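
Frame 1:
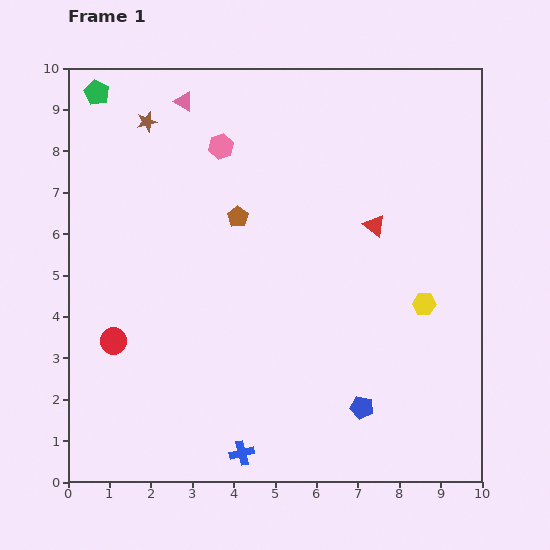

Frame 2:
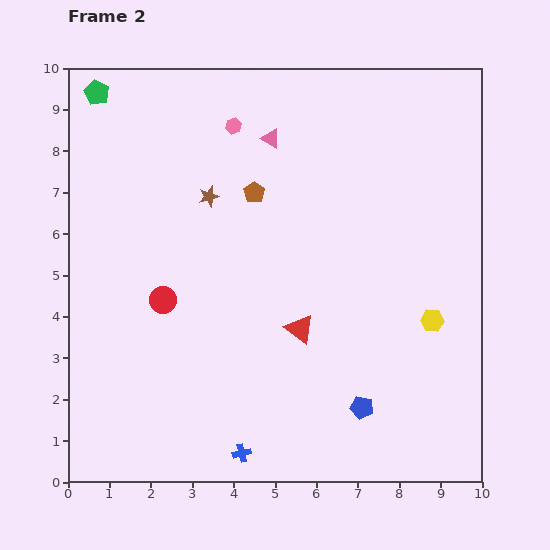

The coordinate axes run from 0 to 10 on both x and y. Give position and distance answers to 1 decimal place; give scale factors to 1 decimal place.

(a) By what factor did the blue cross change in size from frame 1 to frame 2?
0.8×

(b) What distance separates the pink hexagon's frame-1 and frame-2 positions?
0.6

The pink hexagon moved from (3.7, 8.1) to (4.0, 8.6), a distance of √(0.3² + 0.5²) ≈ 0.6.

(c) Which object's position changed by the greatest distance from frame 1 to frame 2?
the red triangle

(moved 3.1; next 2.3)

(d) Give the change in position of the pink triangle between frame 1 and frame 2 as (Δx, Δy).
(2.1, -0.9)

The pink triangle was at (2.8, 9.2) in frame 1 and (4.9, 8.3) in frame 2.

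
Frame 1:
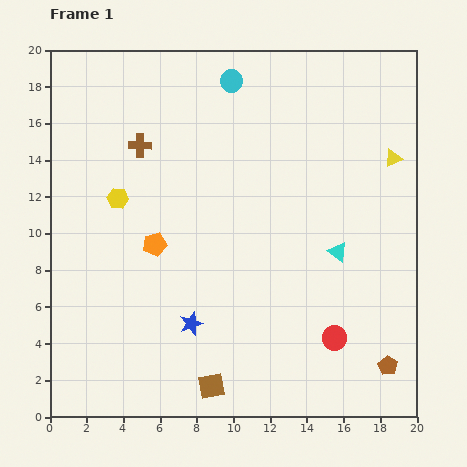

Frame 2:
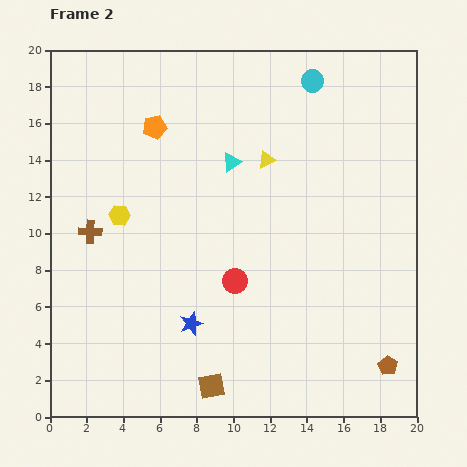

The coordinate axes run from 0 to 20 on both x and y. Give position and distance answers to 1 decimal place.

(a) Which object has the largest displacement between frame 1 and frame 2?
the cyan triangle

(moved 7.6; next 6.9)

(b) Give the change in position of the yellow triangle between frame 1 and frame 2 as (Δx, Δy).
(-6.9, -0.1)

The yellow triangle was at (18.7, 14.1) in frame 1 and (11.8, 14.0) in frame 2.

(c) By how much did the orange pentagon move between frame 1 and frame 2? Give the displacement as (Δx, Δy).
(0.0, 6.4)

The orange pentagon was at (5.7, 9.4) in frame 1 and (5.7, 15.8) in frame 2.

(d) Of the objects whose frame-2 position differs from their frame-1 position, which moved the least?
the yellow hexagon

(moved 0.9)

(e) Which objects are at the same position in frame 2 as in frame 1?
the blue star, the brown pentagon, the brown square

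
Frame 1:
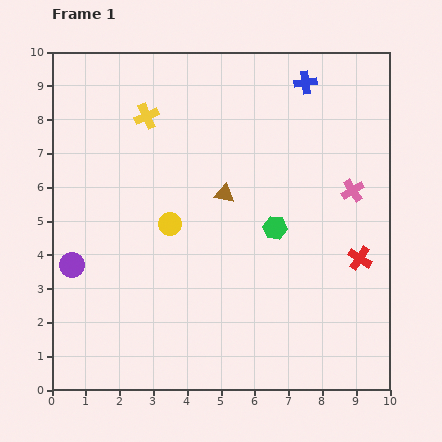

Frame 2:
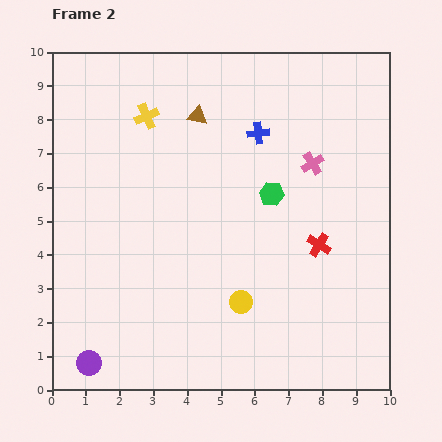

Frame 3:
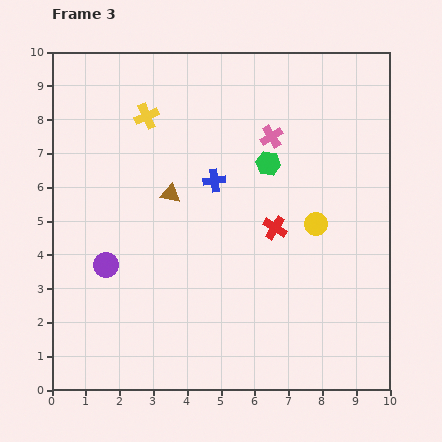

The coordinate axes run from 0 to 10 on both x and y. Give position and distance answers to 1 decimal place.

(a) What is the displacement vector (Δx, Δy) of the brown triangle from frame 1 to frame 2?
(-0.8, 2.3)

The brown triangle was at (5.1, 5.8) in frame 1 and (4.3, 8.1) in frame 2.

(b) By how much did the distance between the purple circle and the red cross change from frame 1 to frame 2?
-0.9

Distance in frame 1: 8.5. Distance in frame 2: 7.6.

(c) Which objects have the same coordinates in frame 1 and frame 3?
the yellow cross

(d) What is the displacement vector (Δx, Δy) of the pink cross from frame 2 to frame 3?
(-1.2, 0.8)

The pink cross was at (7.7, 6.7) in frame 2 and (6.5, 7.5) in frame 3.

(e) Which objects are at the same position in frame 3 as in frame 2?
the yellow cross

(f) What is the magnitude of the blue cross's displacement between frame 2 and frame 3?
1.9

The blue cross moved from (6.1, 7.6) to (4.8, 6.2), a distance of √(1.3² + 1.4²) ≈ 1.9.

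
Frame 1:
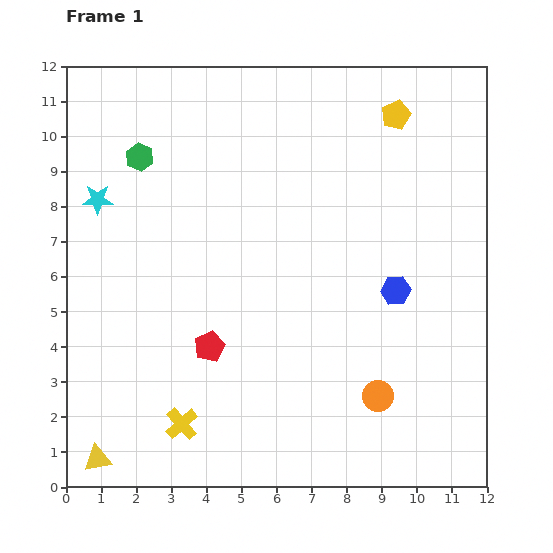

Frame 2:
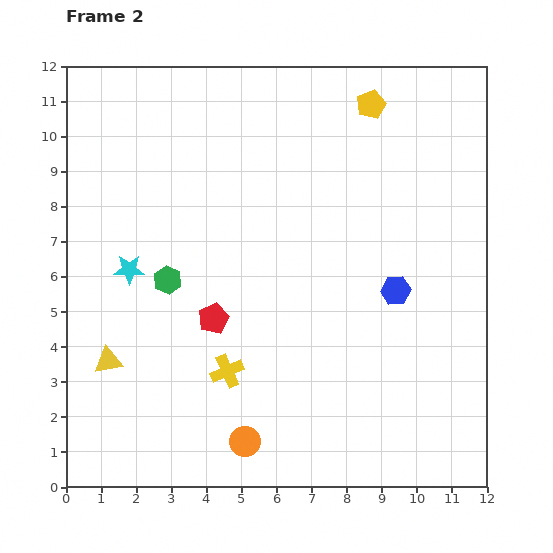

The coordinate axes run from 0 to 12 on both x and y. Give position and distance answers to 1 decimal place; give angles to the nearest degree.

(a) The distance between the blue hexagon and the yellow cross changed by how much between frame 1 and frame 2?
-1.9

Distance in frame 1: 7.2. Distance in frame 2: 5.3.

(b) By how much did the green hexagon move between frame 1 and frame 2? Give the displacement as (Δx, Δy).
(0.8, -3.5)

The green hexagon was at (2.1, 9.4) in frame 1 and (2.9, 5.9) in frame 2.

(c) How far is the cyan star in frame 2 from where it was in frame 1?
2.2

The cyan star moved from (0.9, 8.2) to (1.8, 6.2), a distance of √(0.9² + 2.0²) ≈ 2.2.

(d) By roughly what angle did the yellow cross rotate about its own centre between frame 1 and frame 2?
18° clockwise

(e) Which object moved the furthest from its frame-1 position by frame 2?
the orange circle

(moved 4.0; next 3.6)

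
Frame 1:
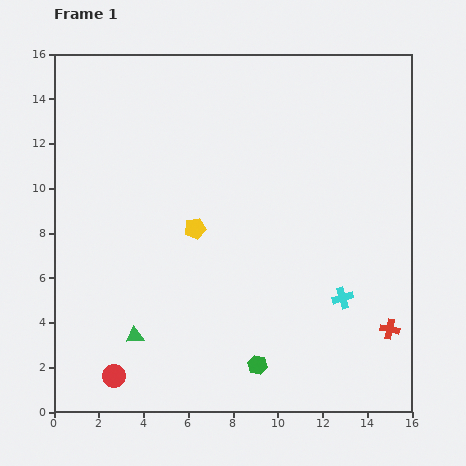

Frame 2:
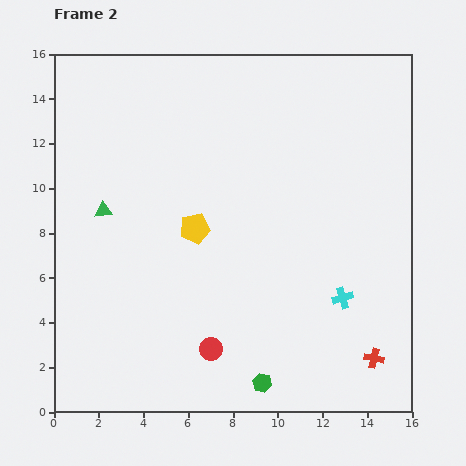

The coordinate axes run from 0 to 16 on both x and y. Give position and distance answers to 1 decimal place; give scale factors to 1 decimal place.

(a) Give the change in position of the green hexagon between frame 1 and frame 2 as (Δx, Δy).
(0.2, -0.8)

The green hexagon was at (9.1, 2.1) in frame 1 and (9.3, 1.3) in frame 2.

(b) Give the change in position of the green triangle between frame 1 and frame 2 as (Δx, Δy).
(-1.4, 5.6)

The green triangle was at (3.6, 3.4) in frame 1 and (2.2, 9.0) in frame 2.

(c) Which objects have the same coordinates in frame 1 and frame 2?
the yellow pentagon, the cyan cross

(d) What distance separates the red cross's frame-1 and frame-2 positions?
1.5

The red cross moved from (15.0, 3.7) to (14.3, 2.4), a distance of √(0.7² + 1.3²) ≈ 1.5.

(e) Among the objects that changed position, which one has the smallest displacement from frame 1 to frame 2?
the green hexagon

(moved 0.8)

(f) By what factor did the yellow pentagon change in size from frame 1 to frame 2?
1.4×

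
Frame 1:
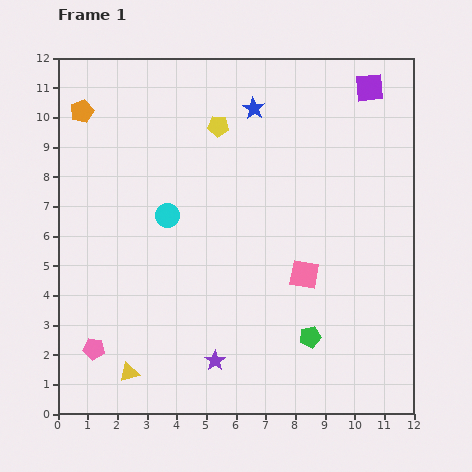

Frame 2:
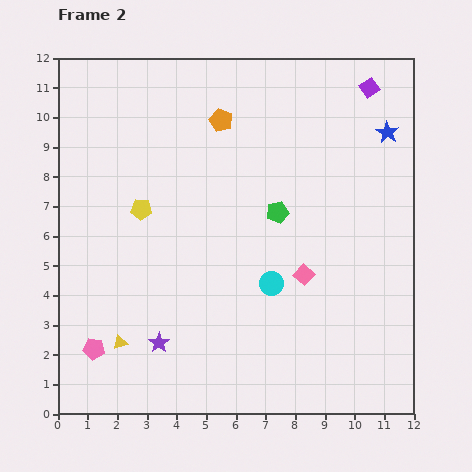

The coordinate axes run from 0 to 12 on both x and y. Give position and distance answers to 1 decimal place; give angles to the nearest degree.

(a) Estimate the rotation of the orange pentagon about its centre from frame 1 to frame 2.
28° counter-clockwise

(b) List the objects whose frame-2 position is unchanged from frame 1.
the purple square, the pink square, the pink pentagon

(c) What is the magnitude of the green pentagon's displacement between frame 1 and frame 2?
4.3

The green pentagon moved from (8.5, 2.6) to (7.4, 6.8), a distance of √(1.1² + 4.2²) ≈ 4.3.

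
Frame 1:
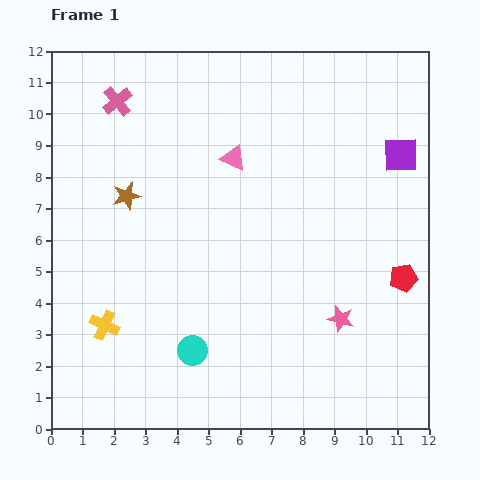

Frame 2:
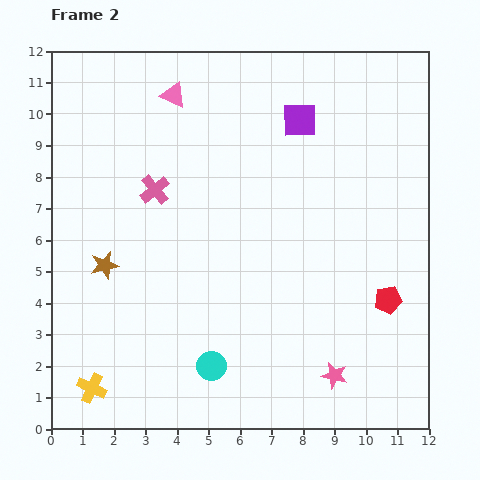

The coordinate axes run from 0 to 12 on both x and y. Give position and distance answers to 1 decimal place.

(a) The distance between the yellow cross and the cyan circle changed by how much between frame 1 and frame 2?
+1.0

Distance in frame 1: 2.9. Distance in frame 2: 3.9.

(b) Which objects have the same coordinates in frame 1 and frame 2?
none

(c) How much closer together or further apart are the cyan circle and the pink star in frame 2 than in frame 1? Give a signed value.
-0.9

Distance in frame 1: 4.8. Distance in frame 2: 3.9.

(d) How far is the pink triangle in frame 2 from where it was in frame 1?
2.8

The pink triangle moved from (5.8, 8.6) to (3.9, 10.6), a distance of √(1.9² + 2.0²) ≈ 2.8.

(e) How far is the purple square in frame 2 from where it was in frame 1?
3.4

The purple square moved from (11.1, 8.7) to (7.9, 9.8), a distance of √(3.2² + 1.1²) ≈ 3.4.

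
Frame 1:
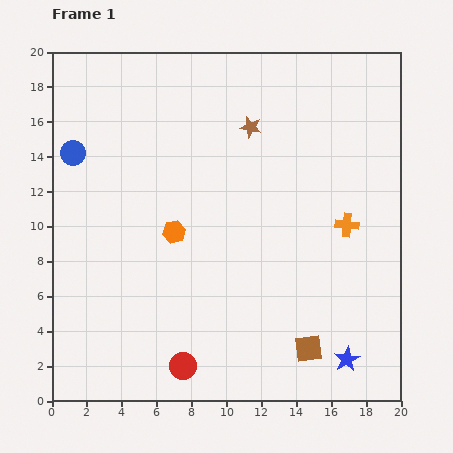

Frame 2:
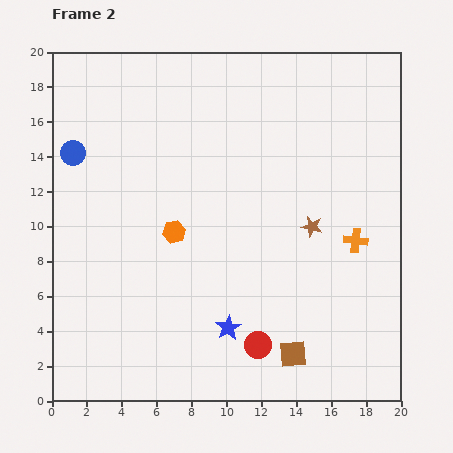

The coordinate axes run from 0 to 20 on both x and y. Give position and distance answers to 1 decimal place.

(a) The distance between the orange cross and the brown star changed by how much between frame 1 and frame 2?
-5.2

Distance in frame 1: 7.8. Distance in frame 2: 2.6.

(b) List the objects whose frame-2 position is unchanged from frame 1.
the blue circle, the orange hexagon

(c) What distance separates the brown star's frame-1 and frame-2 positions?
6.7

The brown star moved from (11.4, 15.7) to (14.9, 10.0), a distance of √(3.5² + 5.7²) ≈ 6.7.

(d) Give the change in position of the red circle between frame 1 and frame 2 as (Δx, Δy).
(4.3, 1.2)

The red circle was at (7.5, 2.0) in frame 1 and (11.8, 3.2) in frame 2.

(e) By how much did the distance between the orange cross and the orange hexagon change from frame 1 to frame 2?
+0.5

Distance in frame 1: 9.9. Distance in frame 2: 10.4.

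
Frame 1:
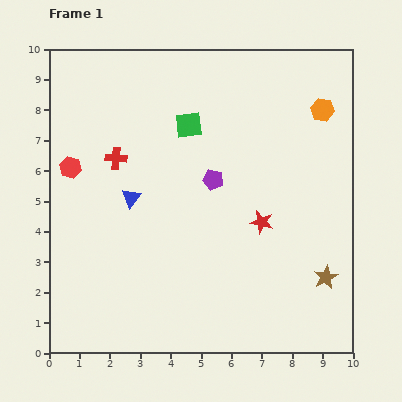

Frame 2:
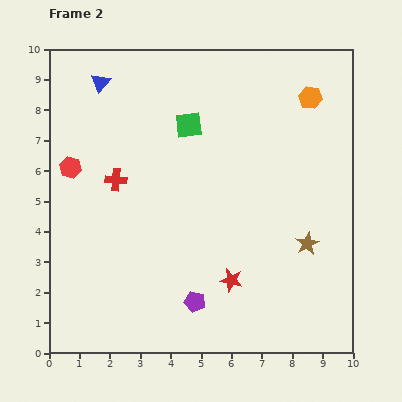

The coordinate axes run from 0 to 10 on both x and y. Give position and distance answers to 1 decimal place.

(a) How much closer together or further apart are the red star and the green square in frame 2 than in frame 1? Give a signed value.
+1.3

Distance in frame 1: 4.0. Distance in frame 2: 5.3.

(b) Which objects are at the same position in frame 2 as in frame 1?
the green square, the red hexagon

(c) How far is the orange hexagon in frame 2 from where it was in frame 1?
0.6

The orange hexagon moved from (9.0, 8.0) to (8.6, 8.4), a distance of √(0.4² + 0.4²) ≈ 0.6.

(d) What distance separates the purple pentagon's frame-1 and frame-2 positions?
4.0

The purple pentagon moved from (5.4, 5.7) to (4.8, 1.7), a distance of √(0.6² + 4.0²) ≈ 4.0.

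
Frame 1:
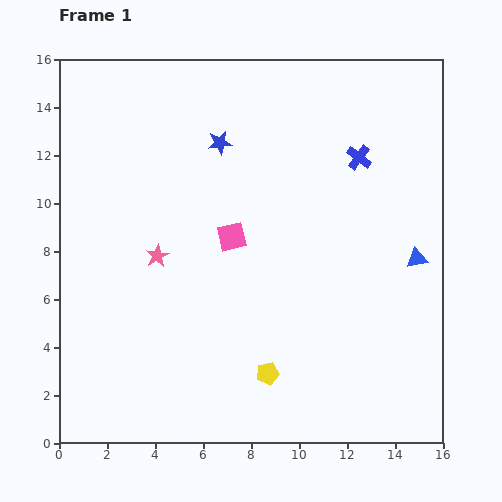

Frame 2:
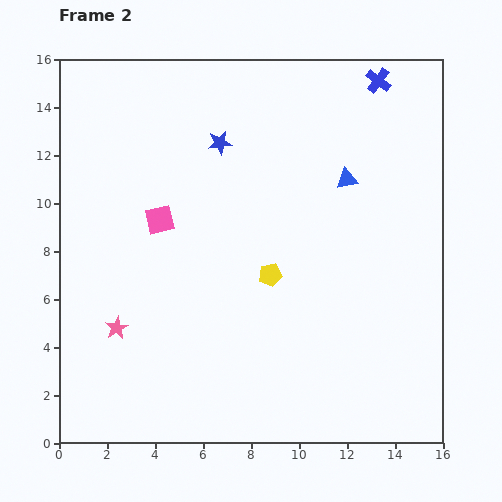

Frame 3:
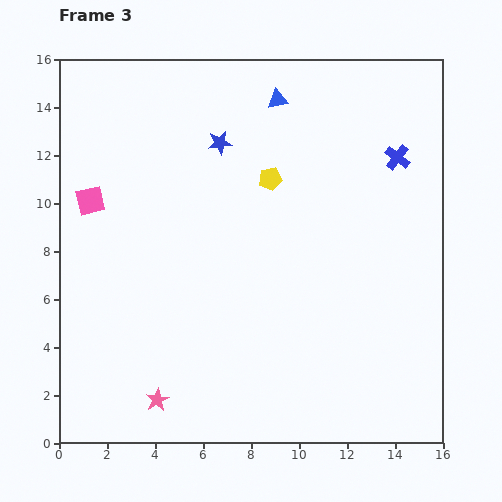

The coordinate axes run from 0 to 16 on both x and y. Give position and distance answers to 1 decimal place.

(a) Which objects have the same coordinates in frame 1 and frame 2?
the blue star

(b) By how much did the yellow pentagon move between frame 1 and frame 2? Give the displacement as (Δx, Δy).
(0.1, 4.1)

The yellow pentagon was at (8.7, 2.9) in frame 1 and (8.8, 7.0) in frame 2.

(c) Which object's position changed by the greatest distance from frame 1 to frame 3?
the blue triangle

(moved 8.8; next 8.1)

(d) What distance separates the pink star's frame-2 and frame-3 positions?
3.4

The pink star moved from (2.4, 4.8) to (4.1, 1.8), a distance of √(1.7² + 3.0²) ≈ 3.4.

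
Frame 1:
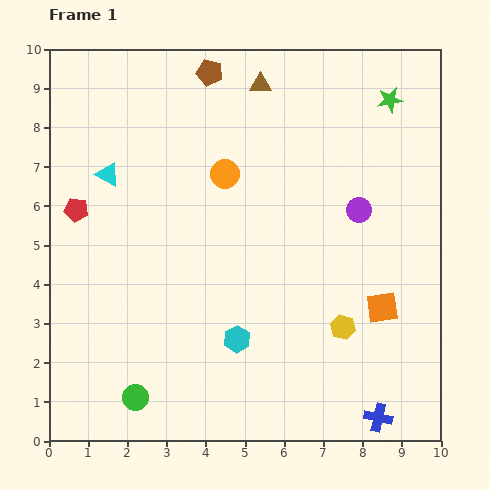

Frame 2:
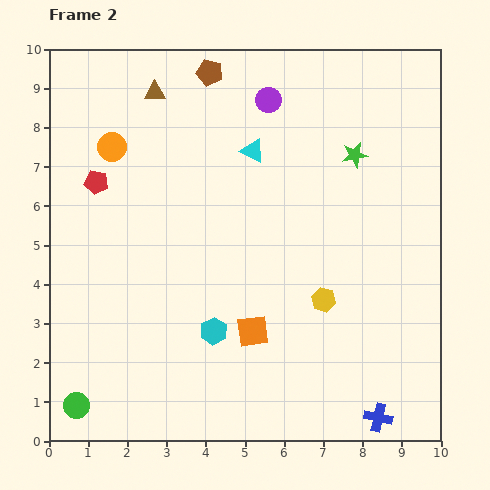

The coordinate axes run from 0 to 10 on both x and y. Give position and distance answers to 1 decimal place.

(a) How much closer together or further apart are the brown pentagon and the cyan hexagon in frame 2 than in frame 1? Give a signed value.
-0.2

Distance in frame 1: 6.8. Distance in frame 2: 6.6.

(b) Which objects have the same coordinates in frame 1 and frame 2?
the blue cross, the brown pentagon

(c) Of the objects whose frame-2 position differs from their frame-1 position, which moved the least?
the cyan hexagon

(moved 0.6)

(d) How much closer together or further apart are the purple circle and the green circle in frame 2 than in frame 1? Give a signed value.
+1.7

Distance in frame 1: 7.5. Distance in frame 2: 9.2.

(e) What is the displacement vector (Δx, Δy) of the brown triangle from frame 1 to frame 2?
(-2.7, -0.2)

The brown triangle was at (5.4, 9.1) in frame 1 and (2.7, 8.9) in frame 2.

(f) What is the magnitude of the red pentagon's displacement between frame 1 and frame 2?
0.9

The red pentagon moved from (0.7, 5.9) to (1.2, 6.6), a distance of √(0.5² + 0.7²) ≈ 0.9.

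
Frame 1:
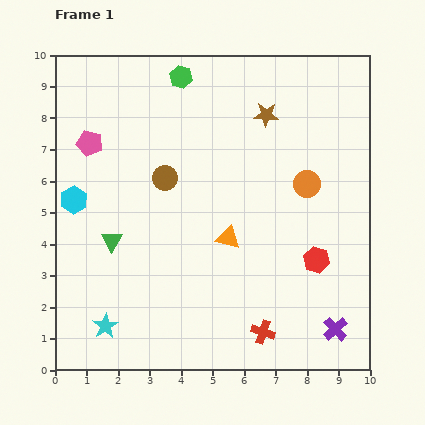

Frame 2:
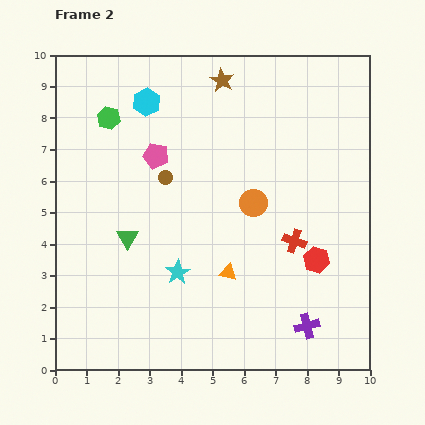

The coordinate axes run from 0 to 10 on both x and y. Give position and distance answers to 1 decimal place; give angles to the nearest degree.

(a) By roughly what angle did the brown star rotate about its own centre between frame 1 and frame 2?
25° clockwise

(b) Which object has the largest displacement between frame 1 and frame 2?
the cyan hexagon

(moved 3.9; next 3.1)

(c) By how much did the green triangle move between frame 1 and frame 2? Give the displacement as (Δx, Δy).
(0.5, 0.1)

The green triangle was at (1.8, 4.1) in frame 1 and (2.3, 4.2) in frame 2.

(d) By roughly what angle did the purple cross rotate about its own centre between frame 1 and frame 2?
28° clockwise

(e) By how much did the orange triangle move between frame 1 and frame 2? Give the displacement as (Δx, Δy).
(0.0, -1.1)

The orange triangle was at (5.5, 4.2) in frame 1 and (5.5, 3.1) in frame 2.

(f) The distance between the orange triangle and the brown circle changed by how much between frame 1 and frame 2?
+0.8

Distance in frame 1: 2.8. Distance in frame 2: 3.6.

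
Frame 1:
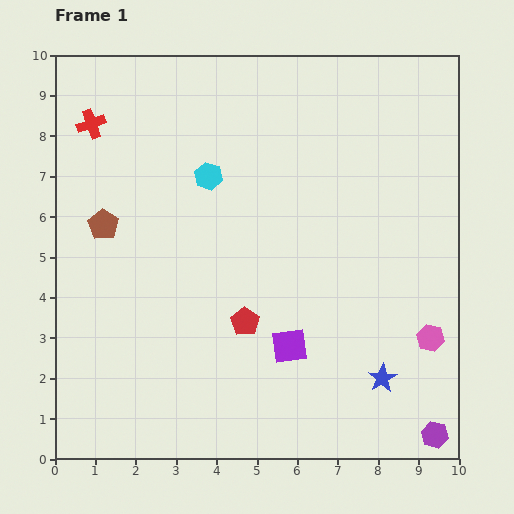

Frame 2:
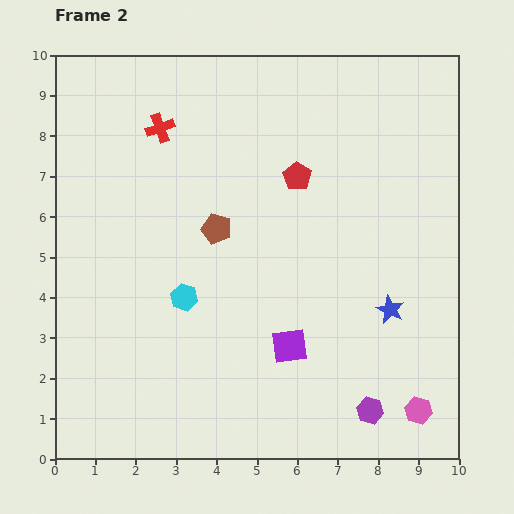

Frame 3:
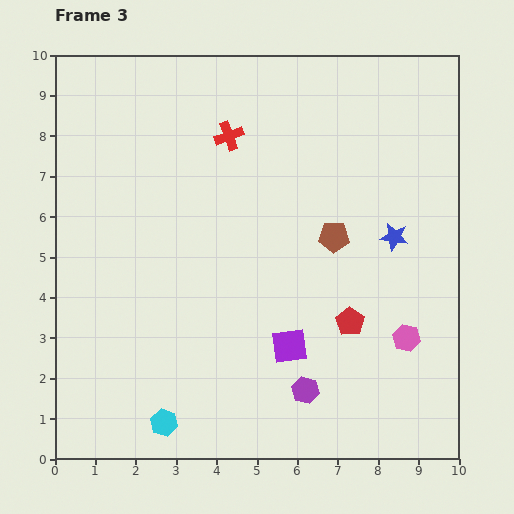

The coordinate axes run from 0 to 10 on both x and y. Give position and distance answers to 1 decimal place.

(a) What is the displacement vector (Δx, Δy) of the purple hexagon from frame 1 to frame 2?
(-1.6, 0.6)

The purple hexagon was at (9.4, 0.6) in frame 1 and (7.8, 1.2) in frame 2.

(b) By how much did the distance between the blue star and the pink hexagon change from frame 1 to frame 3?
+0.9

Distance in frame 1: 1.6. Distance in frame 3: 2.5.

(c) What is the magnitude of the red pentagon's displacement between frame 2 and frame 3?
3.8

The red pentagon moved from (6.0, 7.0) to (7.3, 3.4), a distance of √(1.3² + 3.6²) ≈ 3.8.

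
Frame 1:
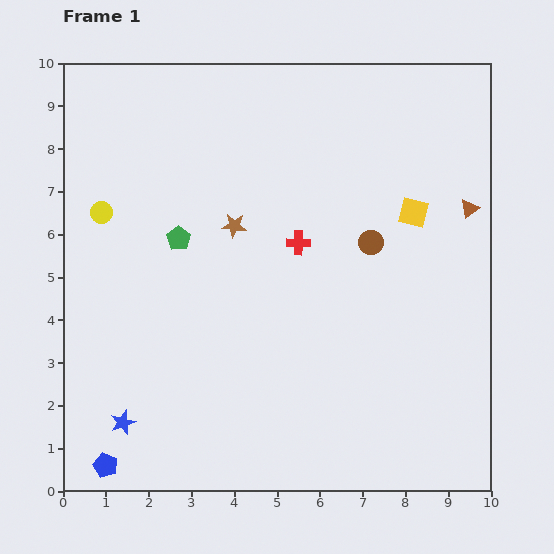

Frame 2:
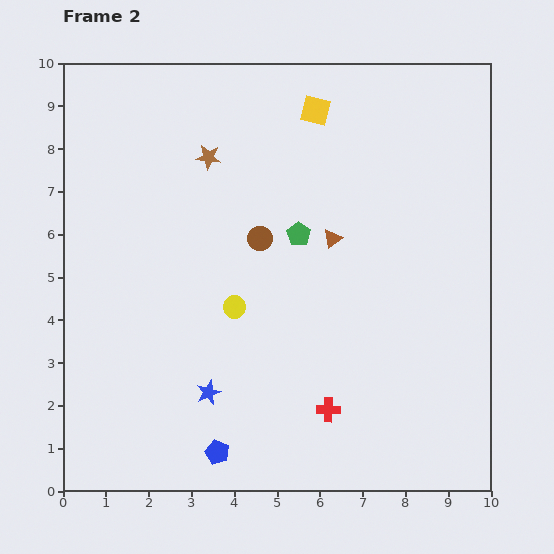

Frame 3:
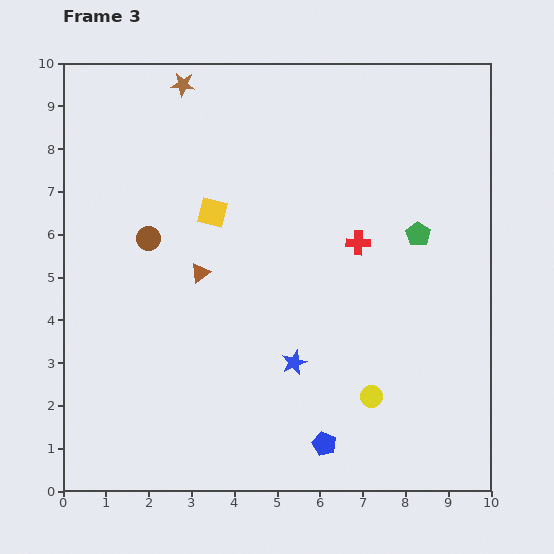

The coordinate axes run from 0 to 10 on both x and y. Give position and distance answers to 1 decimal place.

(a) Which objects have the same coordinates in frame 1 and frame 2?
none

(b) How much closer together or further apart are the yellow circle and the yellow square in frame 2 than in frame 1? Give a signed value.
-2.3

Distance in frame 1: 7.3. Distance in frame 2: 5.0.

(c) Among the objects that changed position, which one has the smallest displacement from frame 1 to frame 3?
the red cross

(moved 1.4)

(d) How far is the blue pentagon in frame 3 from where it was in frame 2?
2.5

The blue pentagon moved from (3.6, 0.9) to (6.1, 1.1), a distance of √(2.5² + 0.2²) ≈ 2.5.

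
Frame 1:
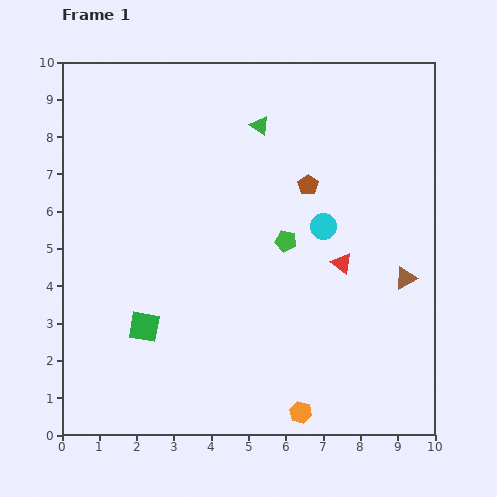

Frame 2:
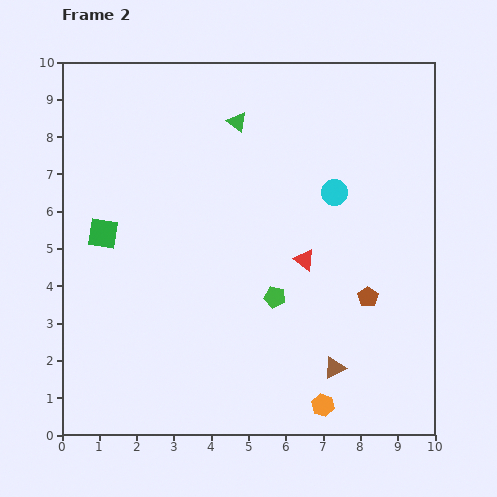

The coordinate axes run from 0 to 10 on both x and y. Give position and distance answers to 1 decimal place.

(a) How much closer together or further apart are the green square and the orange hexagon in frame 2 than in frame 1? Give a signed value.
+2.7

Distance in frame 1: 4.8. Distance in frame 2: 7.5.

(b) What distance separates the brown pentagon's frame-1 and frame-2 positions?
3.4

The brown pentagon moved from (6.6, 6.7) to (8.2, 3.7), a distance of √(1.6² + 3.0²) ≈ 3.4.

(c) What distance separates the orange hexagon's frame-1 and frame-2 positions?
0.6

The orange hexagon moved from (6.4, 0.6) to (7.0, 0.8), a distance of √(0.6² + 0.2²) ≈ 0.6.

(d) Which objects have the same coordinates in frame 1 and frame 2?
none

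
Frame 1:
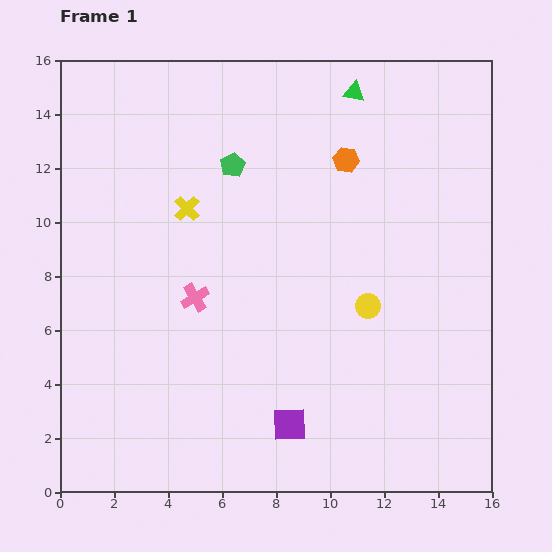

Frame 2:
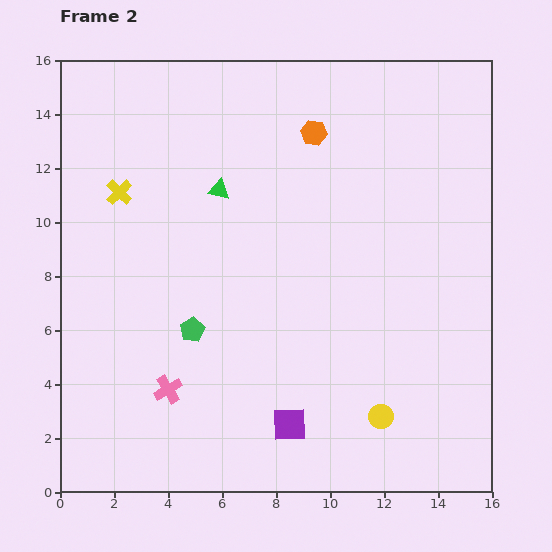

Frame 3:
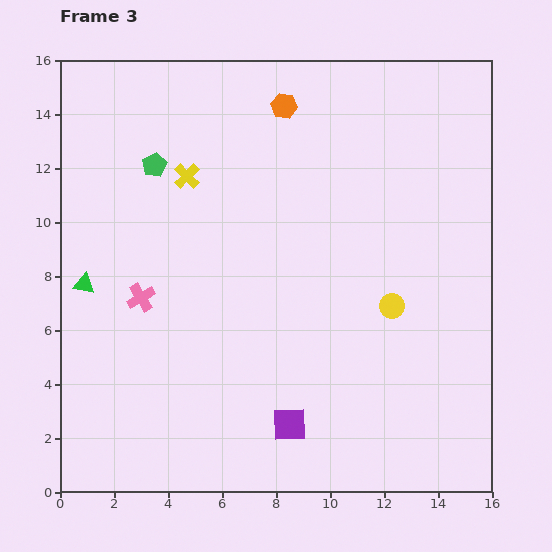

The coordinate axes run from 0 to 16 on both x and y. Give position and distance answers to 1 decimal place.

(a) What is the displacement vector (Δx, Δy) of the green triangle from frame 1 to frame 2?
(-5.0, -3.6)

The green triangle was at (10.9, 14.8) in frame 1 and (5.9, 11.2) in frame 2.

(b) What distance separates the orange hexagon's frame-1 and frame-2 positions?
1.6

The orange hexagon moved from (10.6, 12.3) to (9.4, 13.3), a distance of √(1.2² + 1.0²) ≈ 1.6.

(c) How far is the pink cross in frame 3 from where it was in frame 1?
2.0

The pink cross moved from (5.0, 7.2) to (3.0, 7.2), a distance of √(2.0² + 0.0²) ≈ 2.0.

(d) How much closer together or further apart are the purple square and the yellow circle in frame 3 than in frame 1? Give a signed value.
+0.5

Distance in frame 1: 5.3. Distance in frame 3: 5.8.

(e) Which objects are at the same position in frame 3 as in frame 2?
the purple square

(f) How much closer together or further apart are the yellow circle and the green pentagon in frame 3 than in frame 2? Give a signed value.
+2.5

Distance in frame 2: 7.7. Distance in frame 3: 10.2.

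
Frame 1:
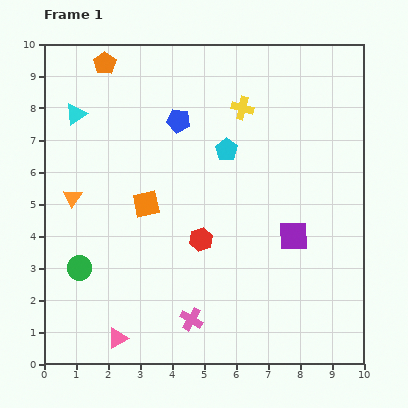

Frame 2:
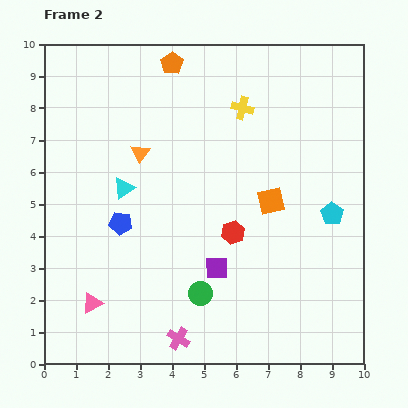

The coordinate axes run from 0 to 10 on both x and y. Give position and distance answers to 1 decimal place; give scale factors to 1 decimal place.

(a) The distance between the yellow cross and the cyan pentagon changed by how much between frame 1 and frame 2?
+2.9

Distance in frame 1: 1.4. Distance in frame 2: 4.3.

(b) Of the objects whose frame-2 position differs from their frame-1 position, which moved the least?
the pink cross

(moved 0.7)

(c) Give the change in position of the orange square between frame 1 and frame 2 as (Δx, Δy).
(3.9, 0.1)

The orange square was at (3.2, 5.0) in frame 1 and (7.1, 5.1) in frame 2.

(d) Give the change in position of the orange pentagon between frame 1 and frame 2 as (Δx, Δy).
(2.1, 0.0)

The orange pentagon was at (1.9, 9.4) in frame 1 and (4.0, 9.4) in frame 2.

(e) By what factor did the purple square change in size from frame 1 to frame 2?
0.8×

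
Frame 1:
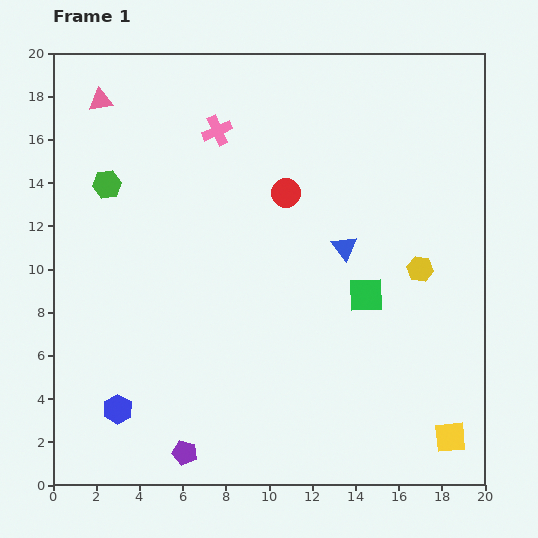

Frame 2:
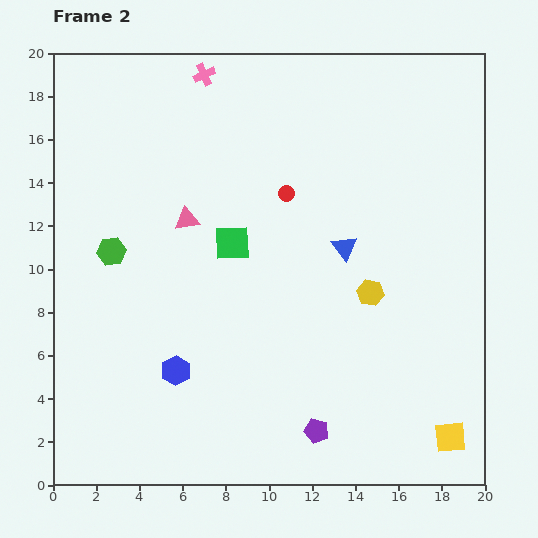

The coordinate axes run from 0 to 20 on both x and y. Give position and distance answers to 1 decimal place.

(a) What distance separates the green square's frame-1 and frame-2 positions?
6.6

The green square moved from (14.5, 8.8) to (8.3, 11.2), a distance of √(6.2² + 2.4²) ≈ 6.6.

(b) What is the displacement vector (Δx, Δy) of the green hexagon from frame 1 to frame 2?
(0.2, -3.1)

The green hexagon was at (2.5, 13.9) in frame 1 and (2.7, 10.8) in frame 2.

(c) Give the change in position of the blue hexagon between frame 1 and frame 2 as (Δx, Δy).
(2.7, 1.8)

The blue hexagon was at (3.0, 3.5) in frame 1 and (5.7, 5.3) in frame 2.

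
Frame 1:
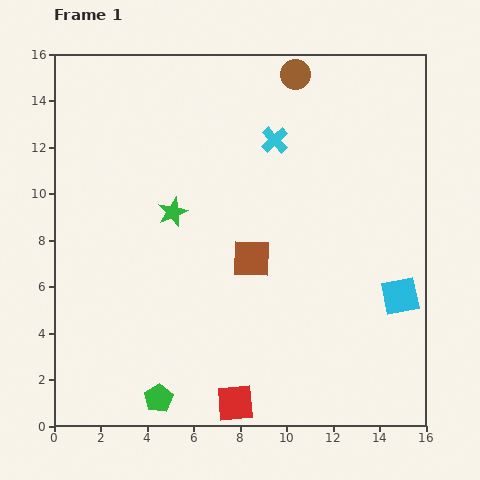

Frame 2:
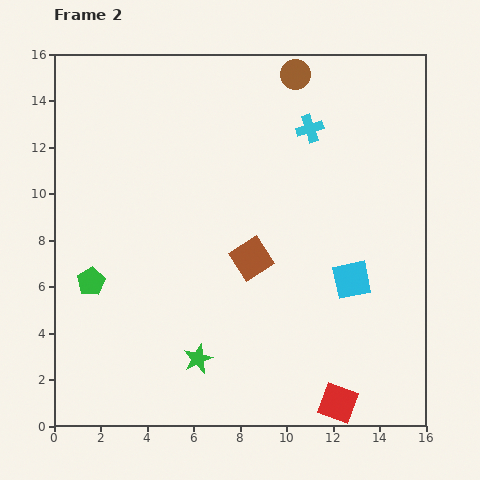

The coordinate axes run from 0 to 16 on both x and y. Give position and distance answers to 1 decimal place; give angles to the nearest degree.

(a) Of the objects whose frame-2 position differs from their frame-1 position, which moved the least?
the cyan cross

(moved 1.6)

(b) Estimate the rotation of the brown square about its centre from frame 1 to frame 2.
35° counter-clockwise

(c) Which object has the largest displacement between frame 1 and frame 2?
the green star

(moved 6.4; next 5.8)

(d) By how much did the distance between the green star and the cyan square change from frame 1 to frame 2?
-3.0

Distance in frame 1: 10.4. Distance in frame 2: 7.4.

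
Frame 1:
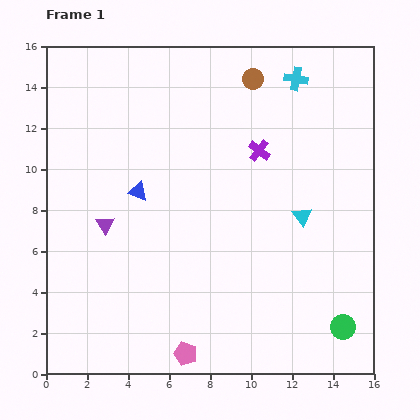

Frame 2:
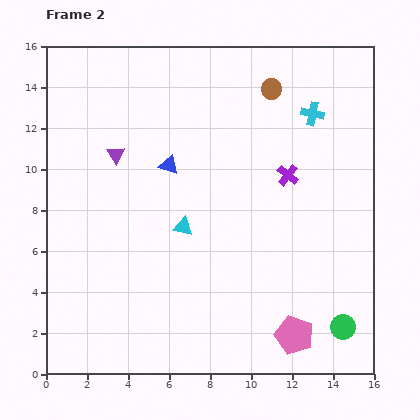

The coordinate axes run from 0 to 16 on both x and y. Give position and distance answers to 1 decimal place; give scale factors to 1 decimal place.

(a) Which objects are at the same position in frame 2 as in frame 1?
the green circle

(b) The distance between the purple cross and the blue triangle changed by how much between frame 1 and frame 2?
-0.4

Distance in frame 1: 6.2. Distance in frame 2: 5.8.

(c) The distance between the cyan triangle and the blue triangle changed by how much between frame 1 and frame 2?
-5.0

Distance in frame 1: 8.1. Distance in frame 2: 3.1.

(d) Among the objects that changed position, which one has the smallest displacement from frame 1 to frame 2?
the brown circle

(moved 1.0)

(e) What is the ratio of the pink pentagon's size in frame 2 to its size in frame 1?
1.7×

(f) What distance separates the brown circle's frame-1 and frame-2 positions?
1.0

The brown circle moved from (10.1, 14.4) to (11.0, 13.9), a distance of √(0.9² + 0.5²) ≈ 1.0.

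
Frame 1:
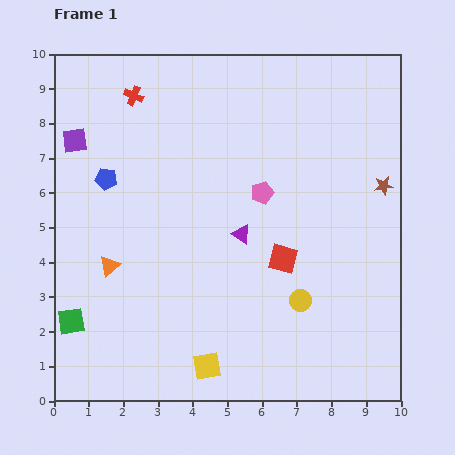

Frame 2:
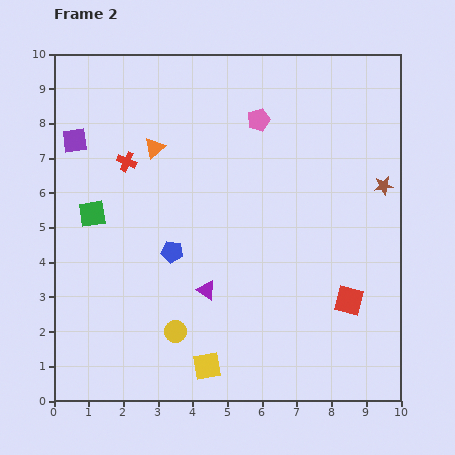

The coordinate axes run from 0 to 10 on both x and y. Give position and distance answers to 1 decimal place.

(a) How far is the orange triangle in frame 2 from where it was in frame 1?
3.6

The orange triangle moved from (1.6, 3.9) to (2.9, 7.3), a distance of √(1.3² + 3.4²) ≈ 3.6.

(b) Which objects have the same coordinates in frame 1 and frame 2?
the yellow square, the brown star, the purple square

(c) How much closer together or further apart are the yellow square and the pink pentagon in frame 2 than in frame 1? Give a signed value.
+2.1

Distance in frame 1: 5.2. Distance in frame 2: 7.3.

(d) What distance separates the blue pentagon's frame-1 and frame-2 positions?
2.8

The blue pentagon moved from (1.5, 6.4) to (3.4, 4.3), a distance of √(1.9² + 2.1²) ≈ 2.8.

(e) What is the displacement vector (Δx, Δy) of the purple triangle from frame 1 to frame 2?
(-1.0, -1.6)

The purple triangle was at (5.4, 4.8) in frame 1 and (4.4, 3.2) in frame 2.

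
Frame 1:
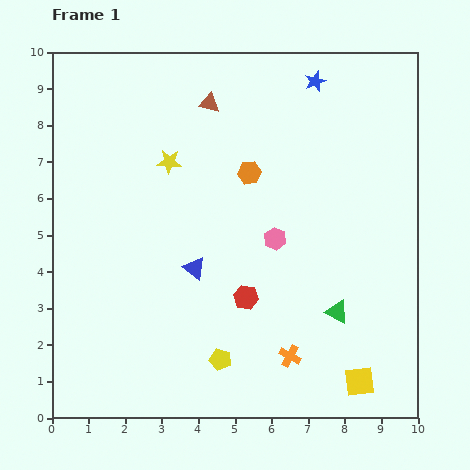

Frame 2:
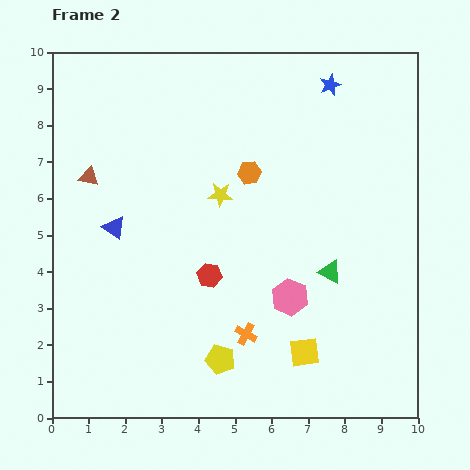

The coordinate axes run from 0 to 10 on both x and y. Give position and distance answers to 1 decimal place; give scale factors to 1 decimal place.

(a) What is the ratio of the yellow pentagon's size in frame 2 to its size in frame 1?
1.4×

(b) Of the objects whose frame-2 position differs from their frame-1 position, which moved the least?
the blue star

(moved 0.4)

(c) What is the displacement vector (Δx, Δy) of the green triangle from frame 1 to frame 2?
(-0.2, 1.1)

The green triangle was at (7.8, 2.9) in frame 1 and (7.6, 4.0) in frame 2.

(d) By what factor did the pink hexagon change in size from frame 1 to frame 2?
1.6×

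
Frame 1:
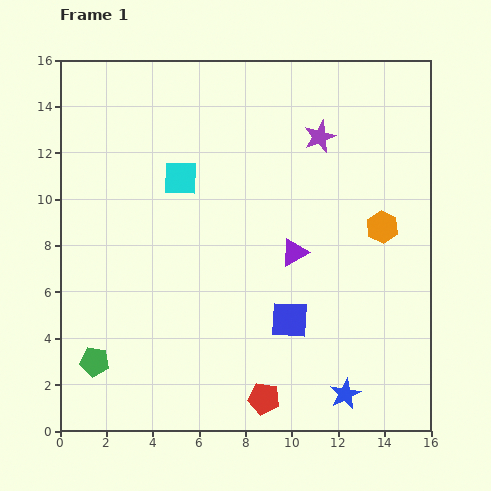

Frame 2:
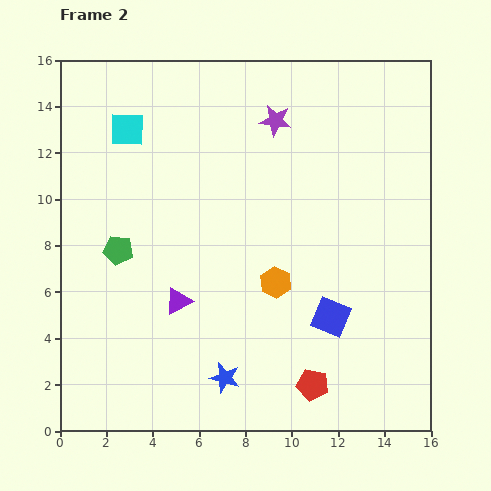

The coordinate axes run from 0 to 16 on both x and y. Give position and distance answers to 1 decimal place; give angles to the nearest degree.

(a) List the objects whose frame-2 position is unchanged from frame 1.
none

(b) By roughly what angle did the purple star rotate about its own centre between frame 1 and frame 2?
31° clockwise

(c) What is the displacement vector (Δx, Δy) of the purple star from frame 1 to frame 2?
(-1.9, 0.7)

The purple star was at (11.2, 12.7) in frame 1 and (9.3, 13.4) in frame 2.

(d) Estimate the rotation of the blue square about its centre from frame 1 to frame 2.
19° clockwise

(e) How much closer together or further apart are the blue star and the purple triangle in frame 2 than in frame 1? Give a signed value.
-2.6

Distance in frame 1: 6.5. Distance in frame 2: 3.9.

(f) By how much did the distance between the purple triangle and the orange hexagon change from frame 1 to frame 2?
+0.3

Distance in frame 1: 4.0. Distance in frame 2: 4.3.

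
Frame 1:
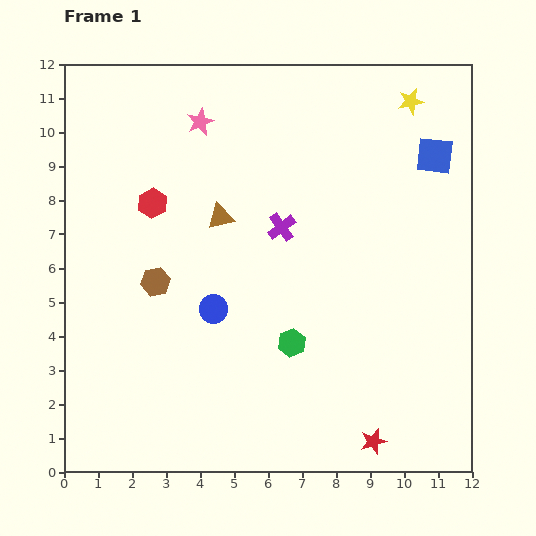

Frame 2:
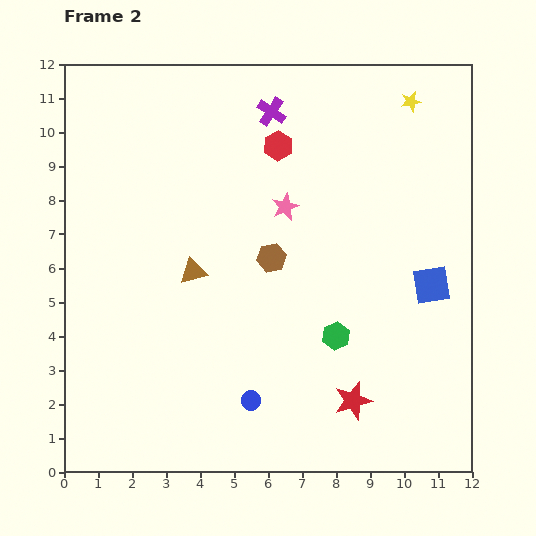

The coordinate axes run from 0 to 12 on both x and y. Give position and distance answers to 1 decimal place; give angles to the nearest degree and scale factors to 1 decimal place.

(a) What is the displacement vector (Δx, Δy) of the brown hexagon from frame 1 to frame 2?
(3.4, 0.7)

The brown hexagon was at (2.7, 5.6) in frame 1 and (6.1, 6.3) in frame 2.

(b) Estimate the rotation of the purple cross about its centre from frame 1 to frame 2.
21° counter-clockwise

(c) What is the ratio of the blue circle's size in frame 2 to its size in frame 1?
0.7×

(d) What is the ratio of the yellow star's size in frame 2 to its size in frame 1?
0.8×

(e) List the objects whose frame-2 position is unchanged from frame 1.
the yellow star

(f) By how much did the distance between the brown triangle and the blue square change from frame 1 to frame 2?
+0.4

Distance in frame 1: 6.6. Distance in frame 2: 7.0.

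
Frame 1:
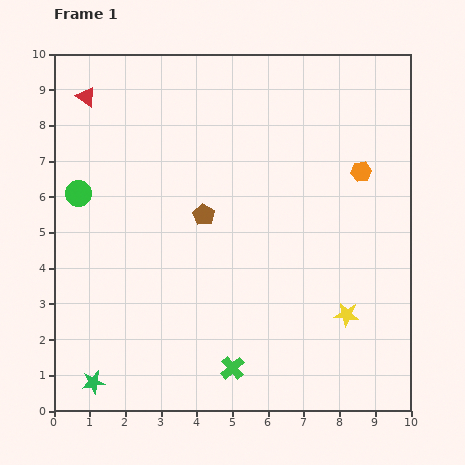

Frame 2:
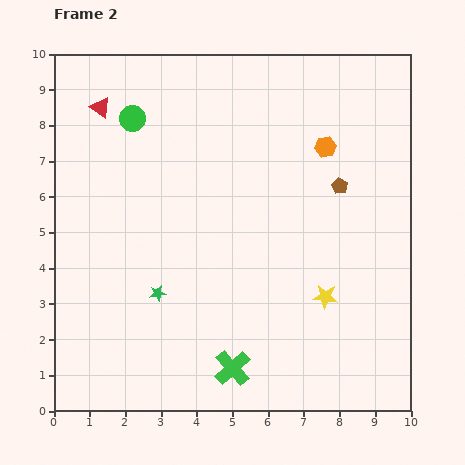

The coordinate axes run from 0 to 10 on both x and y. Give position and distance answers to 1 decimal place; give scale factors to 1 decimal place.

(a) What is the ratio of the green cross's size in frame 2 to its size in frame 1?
1.5×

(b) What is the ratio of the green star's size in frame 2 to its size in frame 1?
0.7×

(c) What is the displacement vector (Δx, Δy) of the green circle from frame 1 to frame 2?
(1.5, 2.1)

The green circle was at (0.7, 6.1) in frame 1 and (2.2, 8.2) in frame 2.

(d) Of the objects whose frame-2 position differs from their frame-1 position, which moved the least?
the red triangle

(moved 0.5)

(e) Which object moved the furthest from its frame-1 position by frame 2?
the brown pentagon

(moved 3.9; next 3.1)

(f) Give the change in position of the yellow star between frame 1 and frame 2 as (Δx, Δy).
(-0.6, 0.5)

The yellow star was at (8.2, 2.7) in frame 1 and (7.6, 3.2) in frame 2.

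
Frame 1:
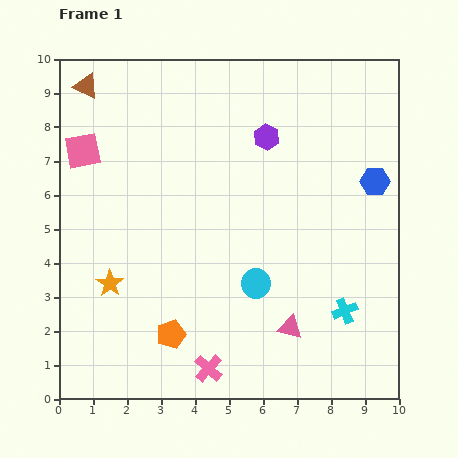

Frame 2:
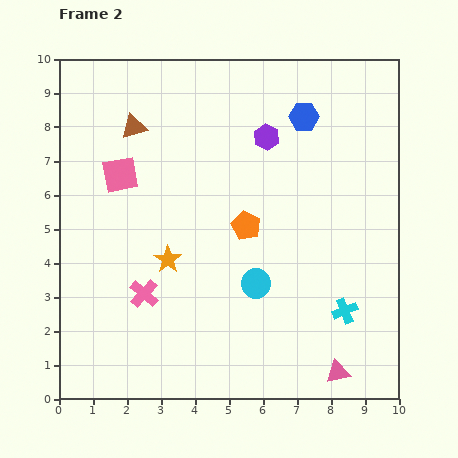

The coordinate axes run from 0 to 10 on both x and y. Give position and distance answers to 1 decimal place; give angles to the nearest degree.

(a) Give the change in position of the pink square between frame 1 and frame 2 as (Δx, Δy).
(1.1, -0.7)

The pink square was at (0.7, 7.3) in frame 1 and (1.8, 6.6) in frame 2.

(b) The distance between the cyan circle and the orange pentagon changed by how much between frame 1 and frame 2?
-1.2

Distance in frame 1: 2.9. Distance in frame 2: 1.7.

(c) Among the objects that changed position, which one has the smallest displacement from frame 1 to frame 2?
the pink square

(moved 1.3)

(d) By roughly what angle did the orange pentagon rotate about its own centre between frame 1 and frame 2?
28° counter-clockwise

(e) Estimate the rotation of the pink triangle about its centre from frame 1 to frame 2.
27° counter-clockwise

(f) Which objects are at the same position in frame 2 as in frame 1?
the cyan cross, the purple hexagon, the cyan circle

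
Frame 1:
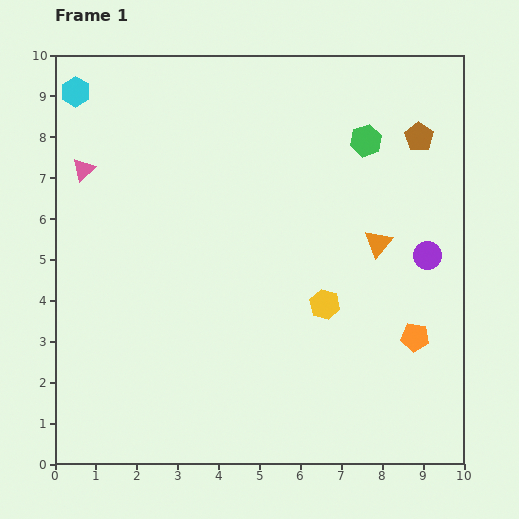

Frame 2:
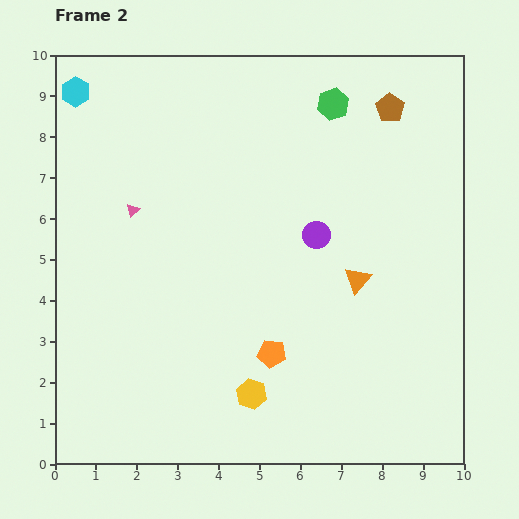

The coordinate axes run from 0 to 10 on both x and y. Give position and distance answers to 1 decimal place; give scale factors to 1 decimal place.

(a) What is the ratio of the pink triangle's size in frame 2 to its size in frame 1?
0.6×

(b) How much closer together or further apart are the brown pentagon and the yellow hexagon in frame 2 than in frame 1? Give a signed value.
+3.1

Distance in frame 1: 4.7. Distance in frame 2: 7.8.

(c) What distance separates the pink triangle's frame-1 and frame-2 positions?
1.6

The pink triangle moved from (0.7, 7.2) to (1.9, 6.2), a distance of √(1.2² + 1.0²) ≈ 1.6.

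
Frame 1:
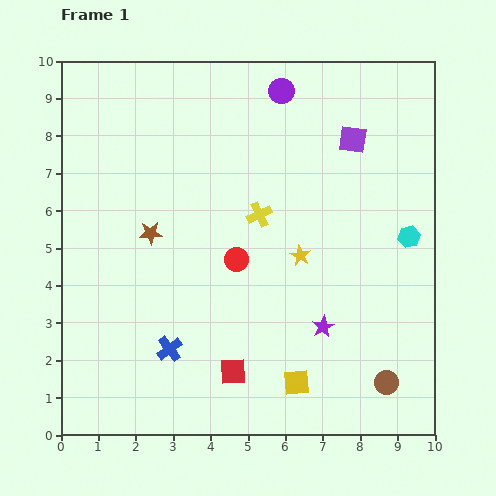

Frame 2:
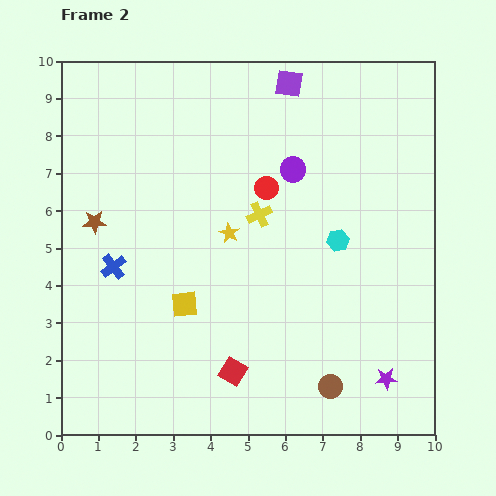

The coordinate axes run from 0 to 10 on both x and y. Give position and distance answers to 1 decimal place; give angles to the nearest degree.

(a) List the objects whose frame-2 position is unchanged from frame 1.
the yellow cross, the red square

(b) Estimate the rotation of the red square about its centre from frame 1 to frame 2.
34° clockwise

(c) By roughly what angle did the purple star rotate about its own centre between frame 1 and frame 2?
24° clockwise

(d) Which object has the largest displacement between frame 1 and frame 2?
the yellow square

(moved 3.7; next 2.7)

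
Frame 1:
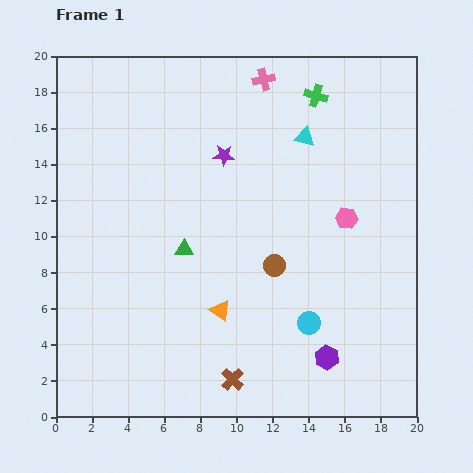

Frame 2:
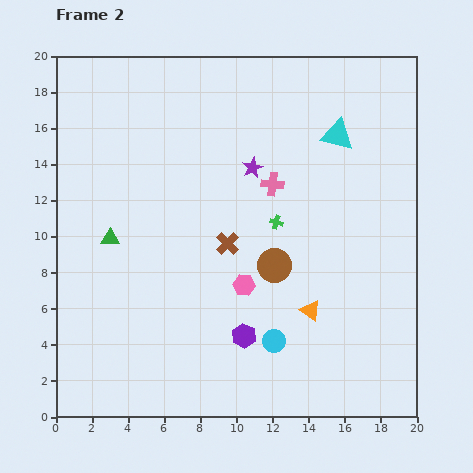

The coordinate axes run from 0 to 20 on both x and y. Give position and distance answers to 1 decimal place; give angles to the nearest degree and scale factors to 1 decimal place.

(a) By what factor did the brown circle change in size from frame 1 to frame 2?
1.5×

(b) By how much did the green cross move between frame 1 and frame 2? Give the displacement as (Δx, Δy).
(-2.2, -7.0)

The green cross was at (14.4, 17.8) in frame 1 and (12.2, 10.8) in frame 2.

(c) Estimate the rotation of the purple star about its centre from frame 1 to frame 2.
30° counter-clockwise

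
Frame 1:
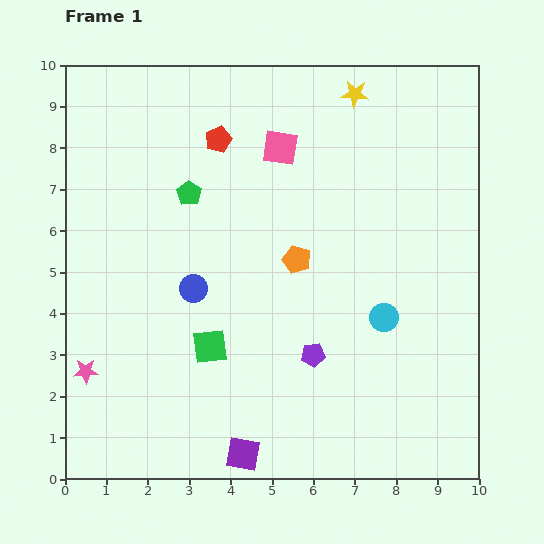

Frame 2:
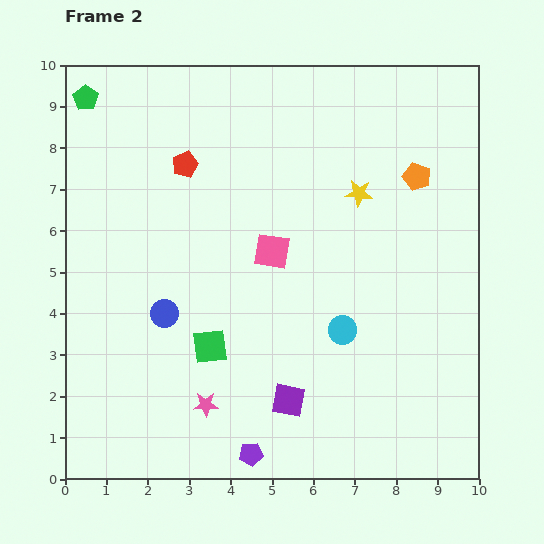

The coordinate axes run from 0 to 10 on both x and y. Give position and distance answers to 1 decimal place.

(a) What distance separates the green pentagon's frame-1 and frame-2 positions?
3.4

The green pentagon moved from (3.0, 6.9) to (0.5, 9.2), a distance of √(2.5² + 2.3²) ≈ 3.4.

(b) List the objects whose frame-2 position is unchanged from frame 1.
the green square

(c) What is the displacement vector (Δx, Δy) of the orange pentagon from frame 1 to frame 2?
(2.9, 2.0)

The orange pentagon was at (5.6, 5.3) in frame 1 and (8.5, 7.3) in frame 2.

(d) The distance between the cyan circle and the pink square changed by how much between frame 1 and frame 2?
-2.3

Distance in frame 1: 4.8. Distance in frame 2: 2.5.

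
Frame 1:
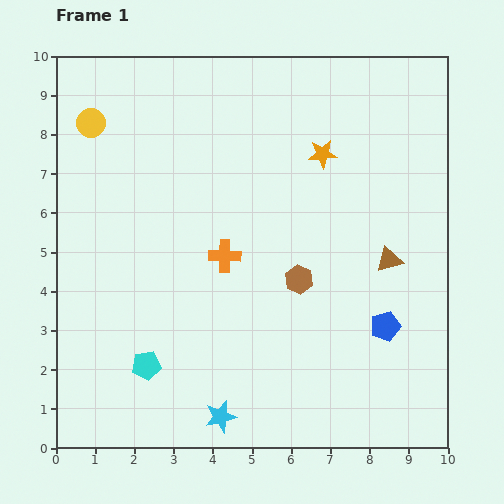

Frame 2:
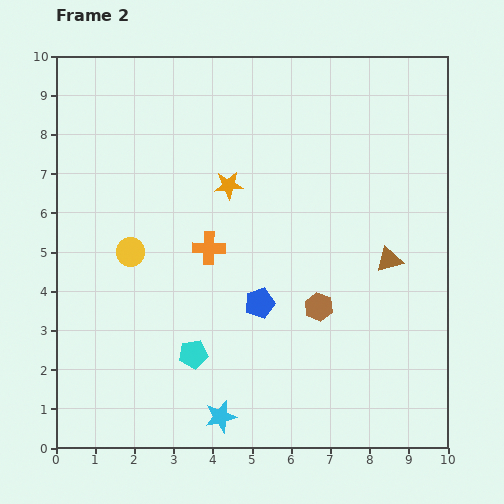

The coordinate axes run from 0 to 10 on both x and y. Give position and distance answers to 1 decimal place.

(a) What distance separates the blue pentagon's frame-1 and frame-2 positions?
3.3

The blue pentagon moved from (8.4, 3.1) to (5.2, 3.7), a distance of √(3.2² + 0.6²) ≈ 3.3.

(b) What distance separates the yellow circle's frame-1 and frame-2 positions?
3.4

The yellow circle moved from (0.9, 8.3) to (1.9, 5.0), a distance of √(1.0² + 3.3²) ≈ 3.4.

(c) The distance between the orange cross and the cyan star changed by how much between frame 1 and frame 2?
+0.2

Distance in frame 1: 4.1. Distance in frame 2: 4.3.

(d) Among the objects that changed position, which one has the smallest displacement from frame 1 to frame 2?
the orange cross

(moved 0.4)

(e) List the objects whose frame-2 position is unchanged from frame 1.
the brown triangle, the cyan star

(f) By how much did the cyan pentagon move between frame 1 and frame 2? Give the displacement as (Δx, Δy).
(1.2, 0.3)

The cyan pentagon was at (2.3, 2.1) in frame 1 and (3.5, 2.4) in frame 2.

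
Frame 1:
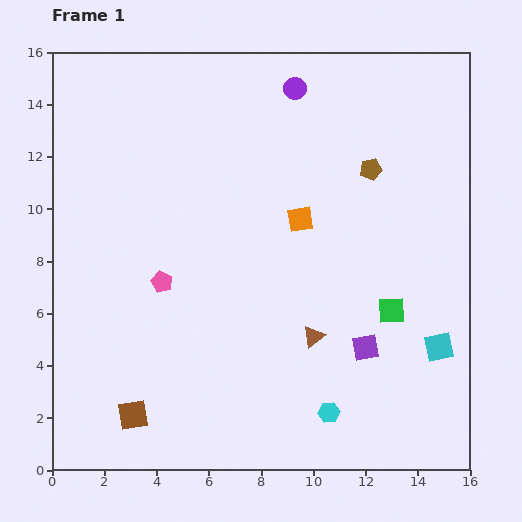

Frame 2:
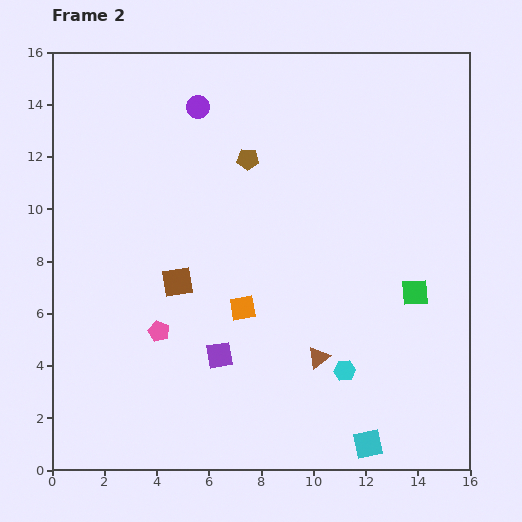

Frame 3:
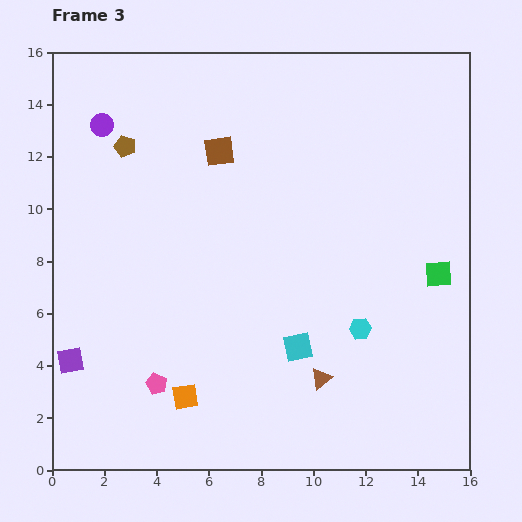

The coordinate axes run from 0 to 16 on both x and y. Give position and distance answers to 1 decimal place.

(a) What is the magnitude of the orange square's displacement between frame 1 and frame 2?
4.0

The orange square moved from (9.5, 9.6) to (7.3, 6.2), a distance of √(2.2² + 3.4²) ≈ 4.0.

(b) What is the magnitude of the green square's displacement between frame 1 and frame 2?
1.1

The green square moved from (13.0, 6.1) to (13.9, 6.8), a distance of √(0.9² + 0.7²) ≈ 1.1.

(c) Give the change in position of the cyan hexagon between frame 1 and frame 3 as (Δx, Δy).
(1.2, 3.2)

The cyan hexagon was at (10.6, 2.2) in frame 1 and (11.8, 5.4) in frame 3.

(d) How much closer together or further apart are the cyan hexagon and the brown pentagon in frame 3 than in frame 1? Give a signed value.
+2.0

Distance in frame 1: 9.4. Distance in frame 3: 11.4.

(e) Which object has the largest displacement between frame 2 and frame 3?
the purple square

(moved 5.7; next 5.2)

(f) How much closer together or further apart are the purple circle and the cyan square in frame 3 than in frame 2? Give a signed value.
-3.1

Distance in frame 2: 14.4. Distance in frame 3: 11.3.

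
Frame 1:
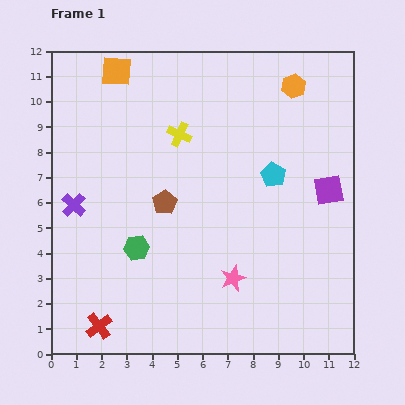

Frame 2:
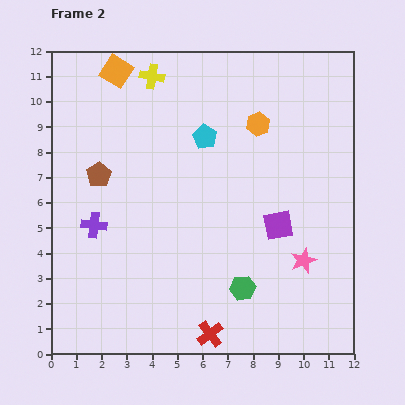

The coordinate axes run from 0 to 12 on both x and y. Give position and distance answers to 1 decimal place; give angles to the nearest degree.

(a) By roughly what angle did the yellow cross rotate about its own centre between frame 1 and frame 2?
15° counter-clockwise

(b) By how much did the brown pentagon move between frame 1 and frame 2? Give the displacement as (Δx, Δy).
(-2.6, 1.1)

The brown pentagon was at (4.5, 6.0) in frame 1 and (1.9, 7.1) in frame 2.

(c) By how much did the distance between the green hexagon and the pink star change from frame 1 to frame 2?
-1.4

Distance in frame 1: 4.0. Distance in frame 2: 2.6.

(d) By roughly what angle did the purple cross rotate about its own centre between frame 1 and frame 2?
36° counter-clockwise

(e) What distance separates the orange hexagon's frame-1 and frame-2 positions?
2.1

The orange hexagon moved from (9.6, 10.6) to (8.2, 9.1), a distance of √(1.4² + 1.5²) ≈ 2.1.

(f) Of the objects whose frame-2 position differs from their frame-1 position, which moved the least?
the purple cross

(moved 1.1)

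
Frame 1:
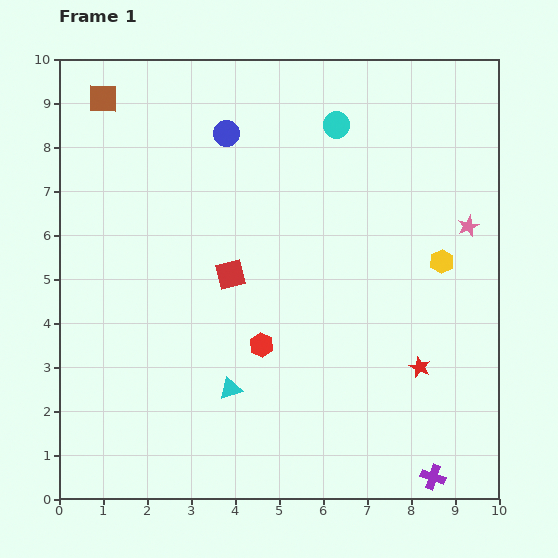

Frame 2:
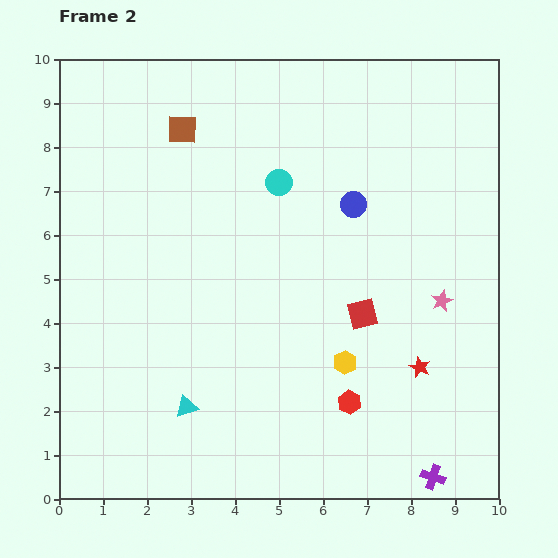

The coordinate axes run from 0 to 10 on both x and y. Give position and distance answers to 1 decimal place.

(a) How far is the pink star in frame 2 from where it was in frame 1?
1.8

The pink star moved from (9.3, 6.2) to (8.7, 4.5), a distance of √(0.6² + 1.7²) ≈ 1.8.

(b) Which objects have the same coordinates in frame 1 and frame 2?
the red star, the purple cross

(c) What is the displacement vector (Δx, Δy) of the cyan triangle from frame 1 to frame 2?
(-1.0, -0.4)

The cyan triangle was at (3.9, 2.5) in frame 1 and (2.9, 2.1) in frame 2.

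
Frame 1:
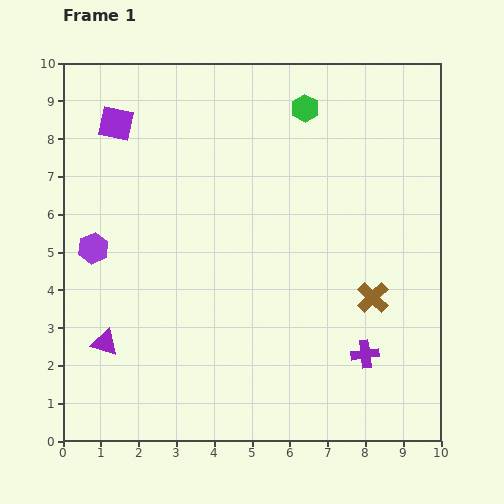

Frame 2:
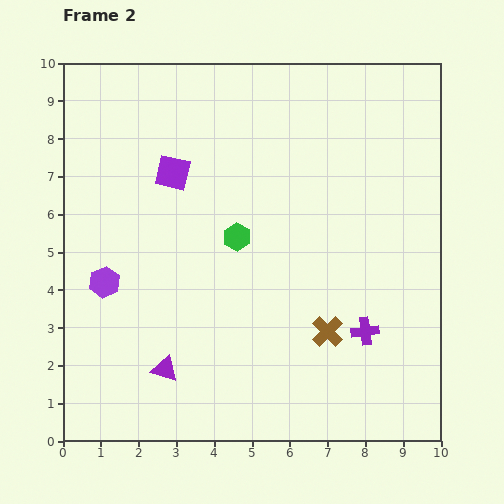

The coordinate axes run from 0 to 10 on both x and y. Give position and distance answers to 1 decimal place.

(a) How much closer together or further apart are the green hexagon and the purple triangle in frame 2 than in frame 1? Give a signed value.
-4.2

Distance in frame 1: 8.2. Distance in frame 2: 4.0.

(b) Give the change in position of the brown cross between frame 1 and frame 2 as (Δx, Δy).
(-1.2, -0.9)

The brown cross was at (8.2, 3.8) in frame 1 and (7.0, 2.9) in frame 2.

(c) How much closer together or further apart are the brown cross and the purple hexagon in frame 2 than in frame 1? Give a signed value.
-1.5

Distance in frame 1: 7.5. Distance in frame 2: 6.0.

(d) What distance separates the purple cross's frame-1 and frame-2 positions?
0.6

The purple cross moved from (8.0, 2.3) to (8.0, 2.9), a distance of √(0.0² + 0.6²) ≈ 0.6.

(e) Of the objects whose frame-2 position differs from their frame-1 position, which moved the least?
the purple cross

(moved 0.6)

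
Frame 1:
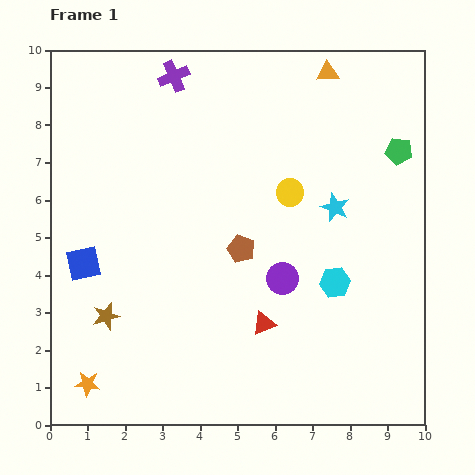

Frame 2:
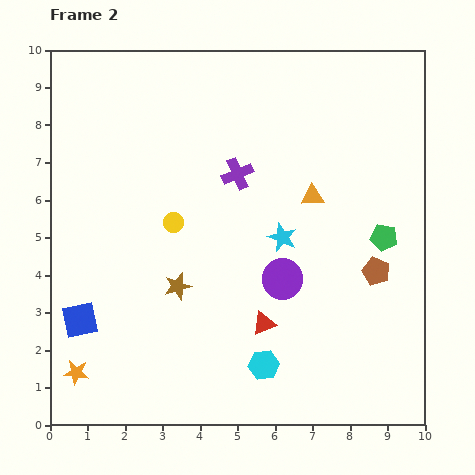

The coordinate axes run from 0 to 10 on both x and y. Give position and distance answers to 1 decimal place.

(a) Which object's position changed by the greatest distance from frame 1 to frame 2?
the brown pentagon

(moved 3.6; next 3.3)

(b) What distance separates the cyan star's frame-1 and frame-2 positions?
1.6

The cyan star moved from (7.6, 5.8) to (6.2, 5.0), a distance of √(1.4² + 0.8²) ≈ 1.6.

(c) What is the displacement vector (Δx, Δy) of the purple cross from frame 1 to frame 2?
(1.7, -2.6)

The purple cross was at (3.3, 9.3) in frame 1 and (5.0, 6.7) in frame 2.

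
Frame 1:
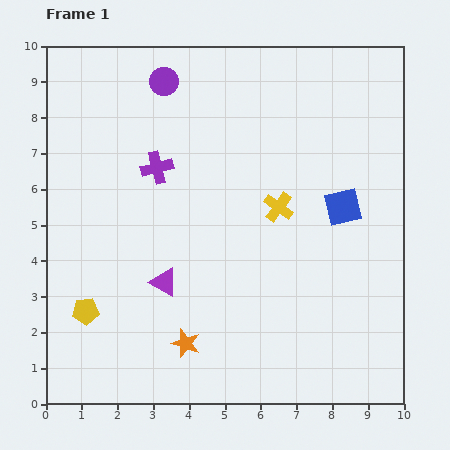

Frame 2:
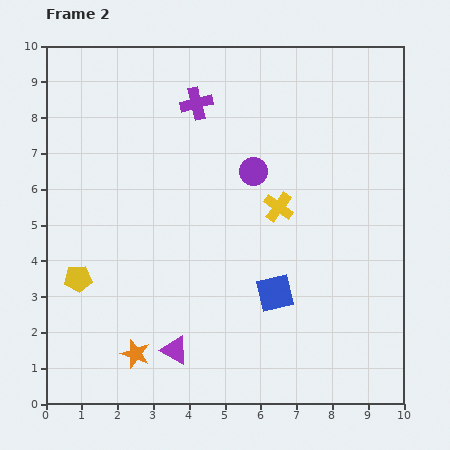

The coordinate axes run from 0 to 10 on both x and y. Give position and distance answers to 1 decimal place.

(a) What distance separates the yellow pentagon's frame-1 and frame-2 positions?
0.9

The yellow pentagon moved from (1.1, 2.6) to (0.9, 3.5), a distance of √(0.2² + 0.9²) ≈ 0.9.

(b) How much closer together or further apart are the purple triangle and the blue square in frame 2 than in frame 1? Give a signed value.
-2.2

Distance in frame 1: 5.4. Distance in frame 2: 3.2.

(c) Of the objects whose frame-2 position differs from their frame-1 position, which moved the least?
the yellow pentagon

(moved 0.9)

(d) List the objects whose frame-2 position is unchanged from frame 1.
the yellow cross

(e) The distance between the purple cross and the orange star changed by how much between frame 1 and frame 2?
+2.2

Distance in frame 1: 5.0. Distance in frame 2: 7.2.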